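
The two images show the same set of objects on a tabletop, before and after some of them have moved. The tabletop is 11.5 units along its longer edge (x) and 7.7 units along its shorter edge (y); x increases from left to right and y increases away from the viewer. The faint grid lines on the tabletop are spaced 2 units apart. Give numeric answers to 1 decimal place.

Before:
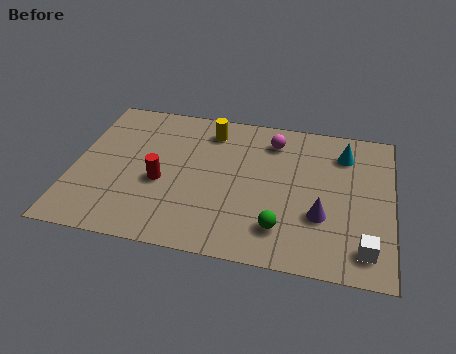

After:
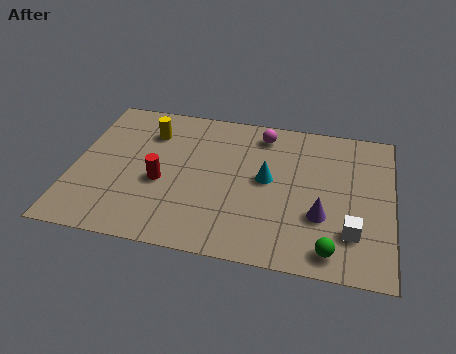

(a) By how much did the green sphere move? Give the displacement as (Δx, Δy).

(1.8, -0.7)

The green sphere started near (7.6, 1.7) and ended near (9.4, 1.0).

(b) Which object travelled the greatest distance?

the cyan cone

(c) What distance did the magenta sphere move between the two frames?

0.5

From (7.1, 6.2) to (6.7, 6.5), the magenta sphere covered √(0.4² + 0.3²) ≈ 0.5 units.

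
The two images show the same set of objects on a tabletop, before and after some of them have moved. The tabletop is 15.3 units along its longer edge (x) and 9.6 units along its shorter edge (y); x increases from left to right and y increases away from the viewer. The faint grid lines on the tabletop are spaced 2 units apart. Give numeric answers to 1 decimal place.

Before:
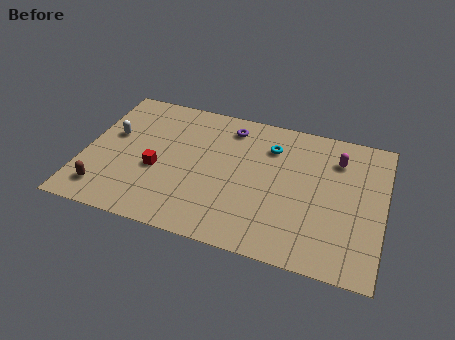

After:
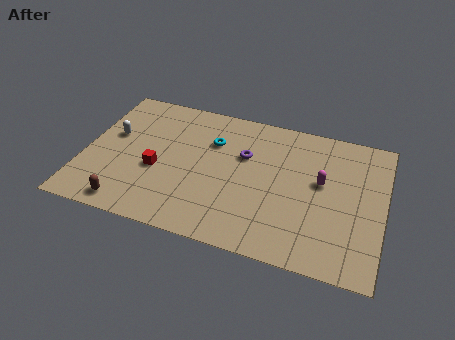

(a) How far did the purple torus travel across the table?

2.0

The purple torus was near (7.2, 8.0) before and (8.1, 6.2) after, so it travelled √(0.9² + 1.8²) ≈ 2.0 units.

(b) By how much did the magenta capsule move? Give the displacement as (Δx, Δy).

(-0.7, -1.8)

The magenta capsule started near (12.8, 7.3) and ended near (12.1, 5.5).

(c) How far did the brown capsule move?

1.4

The brown capsule was near (1.3, 1.7) before and (2.6, 1.1) after, so it travelled √(1.3² + 0.6²) ≈ 1.4 units.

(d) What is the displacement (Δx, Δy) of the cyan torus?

(-3.0, -0.5)

The cyan torus was at about (9.4, 7.2) and moved to about (6.4, 6.7).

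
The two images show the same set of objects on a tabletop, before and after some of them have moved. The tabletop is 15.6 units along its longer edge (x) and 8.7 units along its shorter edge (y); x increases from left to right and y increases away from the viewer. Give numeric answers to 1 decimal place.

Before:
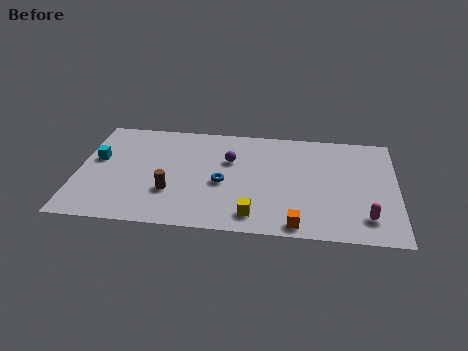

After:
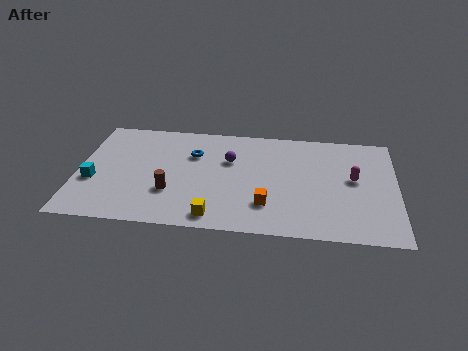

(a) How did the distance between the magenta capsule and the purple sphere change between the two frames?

-1.6

The distance was about 7.8 in the first image and 6.2 in the second, so they moved 1.6 units closer together.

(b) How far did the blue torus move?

2.7

From (7.1, 3.8) to (5.6, 6.0), the blue torus covered √(1.5² + 2.2²) ≈ 2.7 units.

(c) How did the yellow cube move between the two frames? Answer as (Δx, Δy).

(-1.9, -0.3)

From the two frames, the yellow cube sits at roughly (8.7, 1.4) before and (6.8, 1.1) after.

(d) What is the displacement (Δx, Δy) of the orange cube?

(-1.5, 1.4)

The orange cube started near (10.8, 0.9) and ended near (9.3, 2.3).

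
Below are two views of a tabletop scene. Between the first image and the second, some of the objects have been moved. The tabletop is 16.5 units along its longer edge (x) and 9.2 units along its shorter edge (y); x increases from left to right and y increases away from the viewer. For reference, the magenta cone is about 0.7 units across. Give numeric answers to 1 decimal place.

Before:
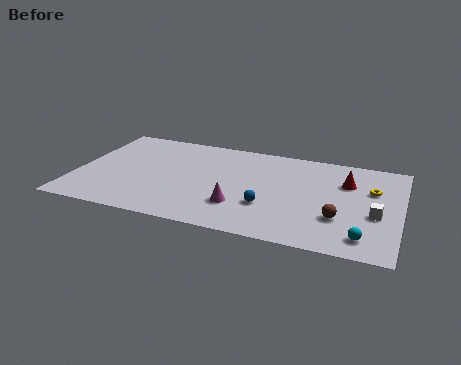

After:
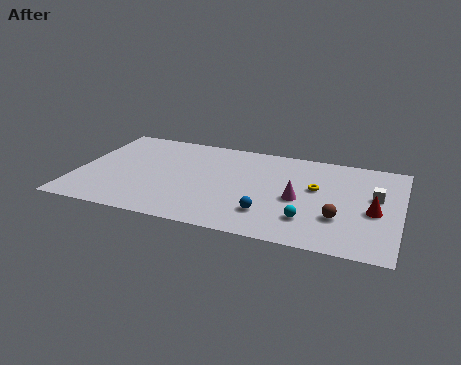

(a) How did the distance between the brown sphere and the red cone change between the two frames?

-1.5

They were about 3.5 units apart before and 2.0 after — 1.5 units closer together.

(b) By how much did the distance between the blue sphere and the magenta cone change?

+0.8

The distance was about 1.5 in the first image and 2.3 in the second, so they moved 0.8 units further apart.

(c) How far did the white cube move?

1.7

The white cube was near (15.3, 3.7) before and (15.2, 5.4) after, so it travelled √(0.1² + 1.7²) ≈ 1.7 units.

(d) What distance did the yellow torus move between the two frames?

2.9

The yellow torus was near (15.0, 6.0) before and (12.2, 5.4) after, so it travelled √(2.8² + 0.6²) ≈ 2.9 units.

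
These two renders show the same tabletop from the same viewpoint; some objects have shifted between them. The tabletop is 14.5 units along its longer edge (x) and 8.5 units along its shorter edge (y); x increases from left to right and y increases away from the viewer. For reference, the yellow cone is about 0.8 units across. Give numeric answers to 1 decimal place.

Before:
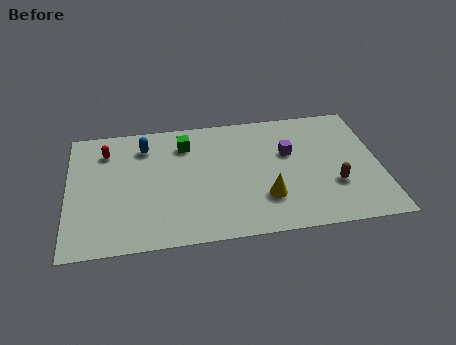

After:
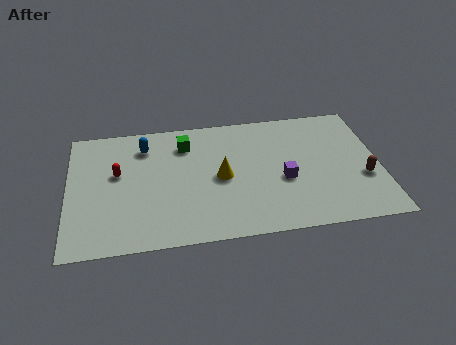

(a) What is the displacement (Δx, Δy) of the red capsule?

(0.5, -1.6)

From the two frames, the red capsule sits at roughly (1.8, 6.6) before and (2.3, 5.0) after.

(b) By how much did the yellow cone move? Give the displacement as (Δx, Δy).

(-2.0, 1.7)

The yellow cone started near (9.1, 2.4) and ended near (7.1, 4.1).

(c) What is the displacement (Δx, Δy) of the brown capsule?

(1.4, 0.3)

The brown capsule started near (12.3, 2.8) and ended near (13.7, 3.1).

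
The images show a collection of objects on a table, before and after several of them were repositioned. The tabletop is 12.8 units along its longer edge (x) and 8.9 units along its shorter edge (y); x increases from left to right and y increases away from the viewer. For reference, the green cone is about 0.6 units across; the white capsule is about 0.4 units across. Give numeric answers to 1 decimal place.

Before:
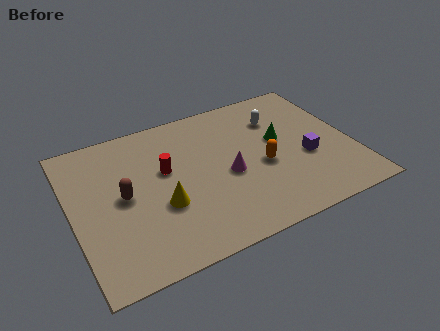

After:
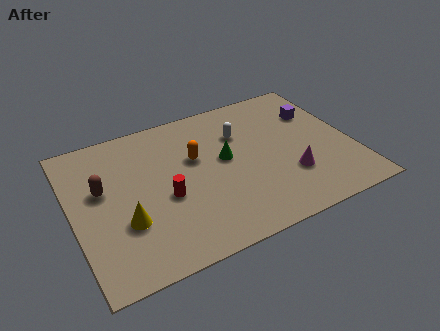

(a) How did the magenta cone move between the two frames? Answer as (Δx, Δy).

(2.7, -1.2)

From the two frames, the magenta cone sits at roughly (7.0, 3.9) before and (9.7, 2.7) after.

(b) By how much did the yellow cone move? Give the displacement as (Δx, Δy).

(-1.7, -0.3)

From the two frames, the yellow cone sits at roughly (3.9, 3.3) before and (2.2, 3.0) after.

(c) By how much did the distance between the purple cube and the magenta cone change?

+0.3

They were about 3.6 units apart before and 3.9 after — 0.3 units further apart.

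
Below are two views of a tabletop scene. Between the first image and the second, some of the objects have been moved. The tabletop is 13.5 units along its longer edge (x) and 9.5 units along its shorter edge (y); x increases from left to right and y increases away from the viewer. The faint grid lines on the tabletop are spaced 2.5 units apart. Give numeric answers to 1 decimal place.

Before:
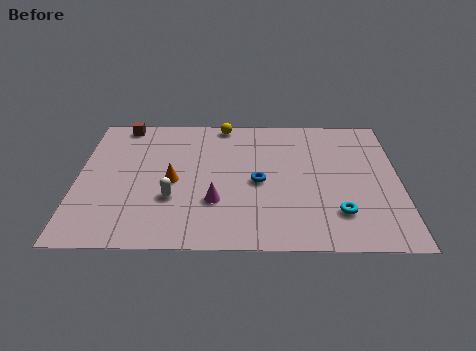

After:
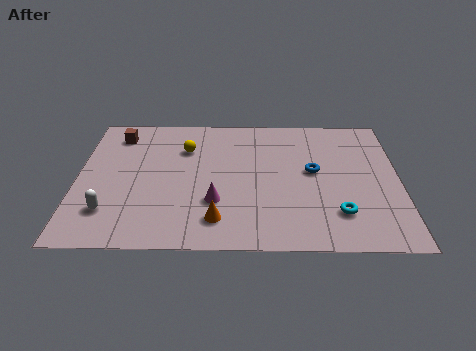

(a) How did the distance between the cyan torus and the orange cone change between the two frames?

-2.2

The distance was about 7.2 in the first image and 5.0 in the second, so they moved 2.2 units closer together.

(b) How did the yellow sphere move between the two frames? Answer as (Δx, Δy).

(-1.6, -1.9)

From the two frames, the yellow sphere sits at roughly (6.1, 8.7) before and (4.5, 6.8) after.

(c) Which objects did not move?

the cyan torus and the magenta cone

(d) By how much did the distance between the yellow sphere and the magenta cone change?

-1.7

The distance was about 5.7 in the first image and 4.0 in the second, so they moved 1.7 units closer together.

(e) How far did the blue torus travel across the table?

2.4

The blue torus moved from about (7.6, 4.4) to (9.9, 5.2), a distance of √(2.3² + 0.8²) ≈ 2.4.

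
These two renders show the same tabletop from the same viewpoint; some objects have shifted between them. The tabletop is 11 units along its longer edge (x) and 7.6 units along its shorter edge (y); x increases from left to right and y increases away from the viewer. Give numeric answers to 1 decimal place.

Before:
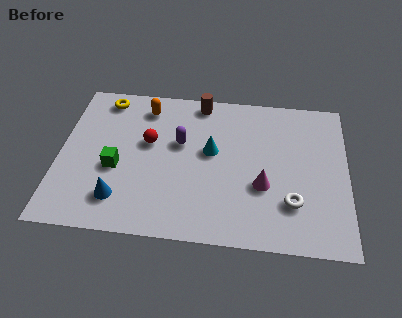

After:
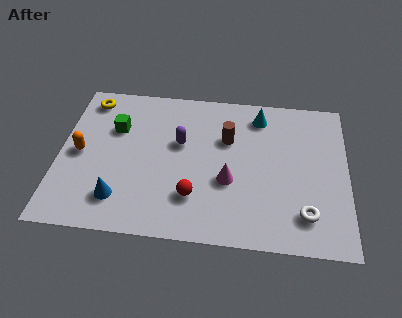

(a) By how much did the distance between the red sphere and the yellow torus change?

+3.4

Before: roughly 2.8 units apart; after: 6.2. That's 3.4 units further apart.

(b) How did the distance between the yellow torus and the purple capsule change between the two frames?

+0.5

Before: roughly 3.6 units apart; after: 4.1. That's 0.5 units further apart.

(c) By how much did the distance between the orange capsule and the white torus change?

+1.8

Before: roughly 7.1 units apart; after: 8.9. That's 1.8 units further apart.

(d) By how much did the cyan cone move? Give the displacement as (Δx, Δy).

(1.8, 2.0)

From the two frames, the cyan cone sits at roughly (5.8, 4.3) before and (7.6, 6.3) after.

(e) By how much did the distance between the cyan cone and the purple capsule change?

+2.2

Before: roughly 1.2 units apart; after: 3.4. That's 2.2 units further apart.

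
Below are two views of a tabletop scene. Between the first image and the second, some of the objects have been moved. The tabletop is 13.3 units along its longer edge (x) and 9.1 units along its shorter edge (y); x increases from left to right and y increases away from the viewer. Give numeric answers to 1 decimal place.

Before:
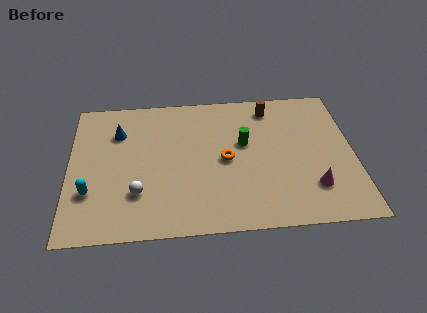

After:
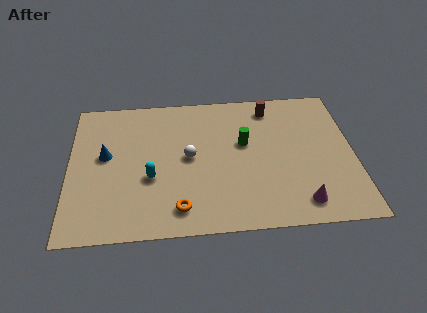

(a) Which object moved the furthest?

the orange torus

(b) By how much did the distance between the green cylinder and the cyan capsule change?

-2.9

The distance was about 7.7 in the first image and 4.8 in the second, so they moved 2.9 units closer together.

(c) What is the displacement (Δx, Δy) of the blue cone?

(-0.6, -1.5)

The blue cone was at about (2.3, 6.6) and moved to about (1.7, 5.1).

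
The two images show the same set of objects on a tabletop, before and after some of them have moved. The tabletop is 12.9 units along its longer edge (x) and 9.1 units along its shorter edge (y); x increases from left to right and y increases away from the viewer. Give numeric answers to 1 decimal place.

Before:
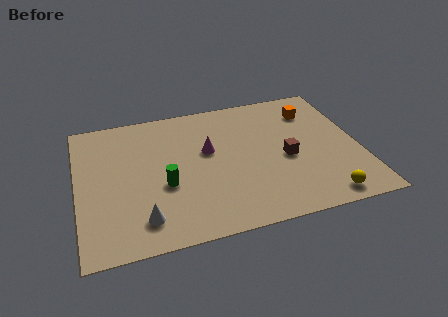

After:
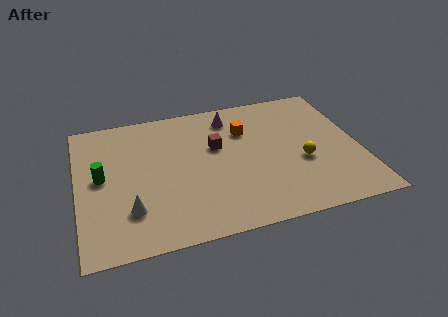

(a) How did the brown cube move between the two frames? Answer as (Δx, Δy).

(-3.1, 1.6)

From the two frames, the brown cube sits at roughly (9.5, 4.0) before and (6.4, 5.6) after.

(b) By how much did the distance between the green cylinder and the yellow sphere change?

+1.7

The distance was about 7.5 in the first image and 9.2 in the second, so they moved 1.7 units further apart.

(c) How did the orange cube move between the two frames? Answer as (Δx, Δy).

(-3.2, -0.6)

The orange cube was at about (11.0, 7.0) and moved to about (7.8, 6.4).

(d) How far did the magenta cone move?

2.4

The magenta cone was near (6.0, 5.4) before and (7.2, 7.5) after, so it travelled √(1.2² + 2.1²) ≈ 2.4 units.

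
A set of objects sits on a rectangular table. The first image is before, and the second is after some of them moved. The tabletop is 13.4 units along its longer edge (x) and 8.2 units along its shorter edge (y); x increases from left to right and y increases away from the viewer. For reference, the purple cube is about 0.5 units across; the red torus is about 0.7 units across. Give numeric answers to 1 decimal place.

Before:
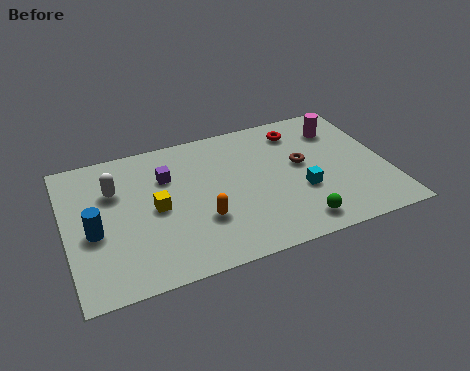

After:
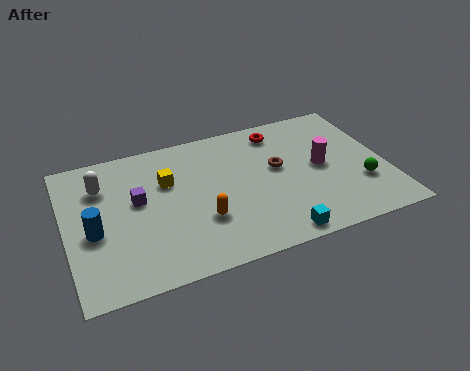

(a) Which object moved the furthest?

the green sphere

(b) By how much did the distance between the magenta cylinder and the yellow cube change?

-1.8

Before: roughly 8.3 units apart; after: 6.5. That's 1.8 units closer together.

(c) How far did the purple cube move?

1.6

The purple cube moved from about (4.3, 5.7) to (3.0, 4.7), a distance of √(1.3² + 1.0²) ≈ 1.6.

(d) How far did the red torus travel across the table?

0.8

From (10.0, 6.7) to (9.2, 6.9), the red torus covered √(0.8² + 0.2²) ≈ 0.8 units.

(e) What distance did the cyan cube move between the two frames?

2.6

The cyan cube was near (9.7, 3.0) before and (8.4, 0.8) after, so it travelled √(1.3² + 2.2²) ≈ 2.6 units.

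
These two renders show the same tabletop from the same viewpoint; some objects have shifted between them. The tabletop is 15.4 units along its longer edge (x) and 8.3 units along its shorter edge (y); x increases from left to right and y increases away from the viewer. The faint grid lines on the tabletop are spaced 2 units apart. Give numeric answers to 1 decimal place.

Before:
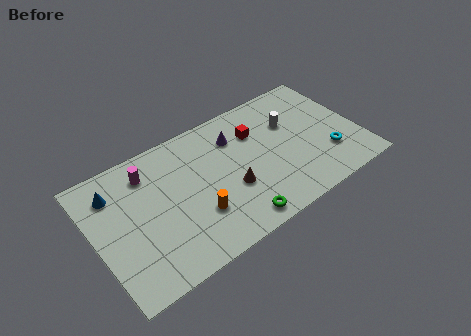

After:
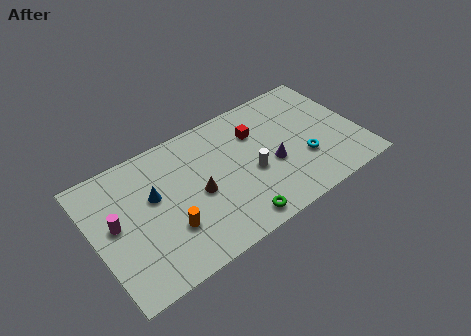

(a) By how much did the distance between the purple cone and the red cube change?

+1.3

Before: roughly 1.2 units apart; after: 2.5. That's 1.3 units further apart.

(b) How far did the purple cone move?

3.3

The purple cone moved from about (8.5, 6.2) to (10.2, 3.4), a distance of √(1.7² + 2.8²) ≈ 3.3.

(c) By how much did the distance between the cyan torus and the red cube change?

-1.2

Before: roughly 5.1 units apart; after: 3.9. That's 1.2 units closer together.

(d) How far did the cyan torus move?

1.5

The cyan torus was near (13.4, 2.4) before and (12.0, 2.8) after, so it travelled √(1.4² + 0.4²) ≈ 1.5 units.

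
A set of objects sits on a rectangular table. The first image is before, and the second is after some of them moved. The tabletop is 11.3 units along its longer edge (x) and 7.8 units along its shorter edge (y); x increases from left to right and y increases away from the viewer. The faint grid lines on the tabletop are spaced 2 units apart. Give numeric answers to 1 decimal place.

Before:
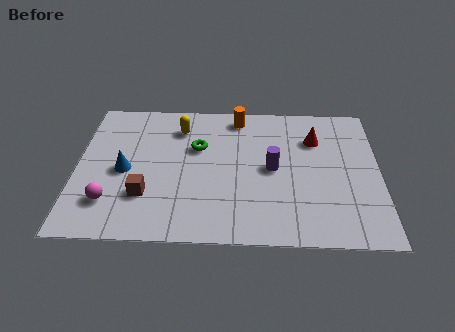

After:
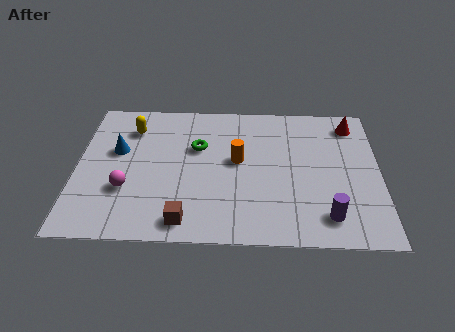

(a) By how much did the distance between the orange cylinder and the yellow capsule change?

+2.0

The distance was about 2.3 in the first image and 4.3 in the second, so they moved 2.0 units further apart.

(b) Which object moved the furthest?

the purple cylinder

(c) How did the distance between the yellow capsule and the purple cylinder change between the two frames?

+4.5

They were about 4.1 units apart before and 8.6 after — 4.5 units further apart.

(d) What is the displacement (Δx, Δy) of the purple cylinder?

(2.0, -2.5)

The purple cylinder was at about (7.3, 3.9) and moved to about (9.3, 1.4).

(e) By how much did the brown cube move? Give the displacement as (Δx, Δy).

(1.5, -1.3)

From the two frames, the brown cube sits at roughly (2.6, 2.3) before and (4.1, 1.0) after.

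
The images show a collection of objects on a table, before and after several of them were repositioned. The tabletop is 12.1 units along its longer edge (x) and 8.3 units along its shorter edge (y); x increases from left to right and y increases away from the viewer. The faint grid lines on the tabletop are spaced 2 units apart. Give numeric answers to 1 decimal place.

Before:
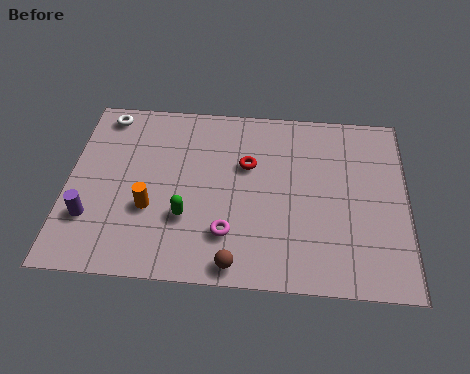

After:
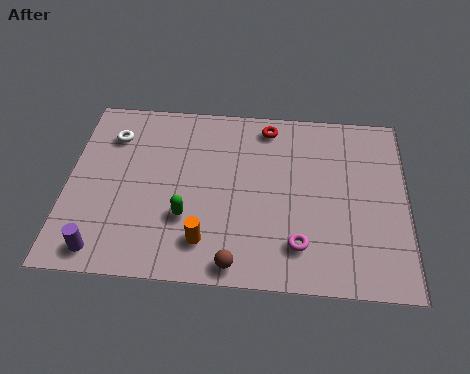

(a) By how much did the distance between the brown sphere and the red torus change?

+2.0

They were about 4.5 units apart before and 6.5 after — 2.0 units further apart.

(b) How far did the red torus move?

2.0

The red torus was near (6.4, 5.3) before and (7.1, 7.2) after, so it travelled √(0.7² + 1.9²) ≈ 2.0 units.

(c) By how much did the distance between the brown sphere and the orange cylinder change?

-2.4

They were about 3.8 units apart before and 1.4 after — 2.4 units closer together.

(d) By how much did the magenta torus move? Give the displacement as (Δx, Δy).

(2.5, -0.3)

The magenta torus started near (5.8, 2.1) and ended near (8.3, 1.8).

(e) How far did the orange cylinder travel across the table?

2.4

From (3.0, 3.0) to (5.0, 1.7), the orange cylinder covered √(2.0² + 1.3²) ≈ 2.4 units.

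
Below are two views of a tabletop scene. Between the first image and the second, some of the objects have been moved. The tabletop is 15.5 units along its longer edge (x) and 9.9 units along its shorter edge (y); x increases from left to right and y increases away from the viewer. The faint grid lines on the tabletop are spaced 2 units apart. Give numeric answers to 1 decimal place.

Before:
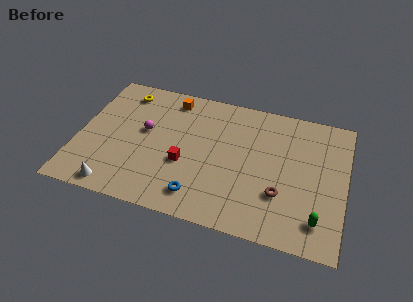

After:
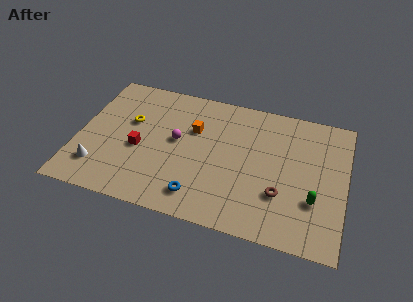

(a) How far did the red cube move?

2.7

The red cube moved from about (6.3, 3.8) to (3.6, 4.2), a distance of √(2.7² + 0.4²) ≈ 2.7.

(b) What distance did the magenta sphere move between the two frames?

1.9

The magenta sphere moved from about (3.8, 5.6) to (5.7, 5.4), a distance of √(1.9² + 0.2²) ≈ 1.9.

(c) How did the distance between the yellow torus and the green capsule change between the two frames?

-2.1

They were about 13.4 units apart before and 11.3 after — 2.1 units closer together.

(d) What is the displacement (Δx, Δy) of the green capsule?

(-0.3, 1.3)

The green capsule started near (14.1, 1.9) and ended near (13.8, 3.2).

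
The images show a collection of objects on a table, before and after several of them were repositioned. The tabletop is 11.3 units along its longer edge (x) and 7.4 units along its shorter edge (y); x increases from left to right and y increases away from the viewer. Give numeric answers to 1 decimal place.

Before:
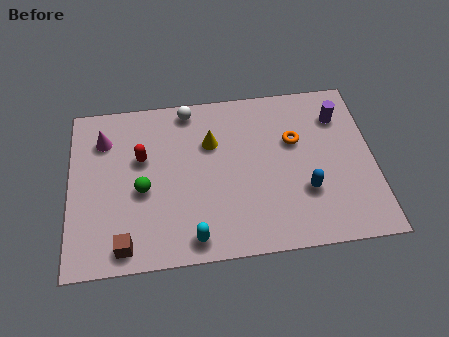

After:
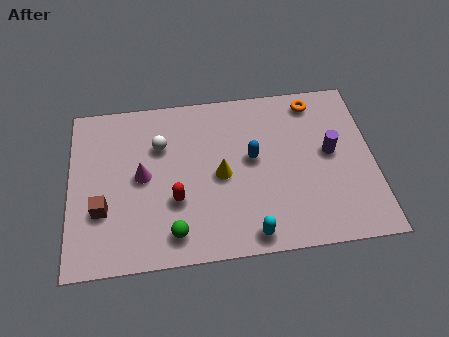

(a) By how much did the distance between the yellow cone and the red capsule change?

-0.7

Before: roughly 2.6 units apart; after: 1.9. That's 0.7 units closer together.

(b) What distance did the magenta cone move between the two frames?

2.3

The magenta cone moved from about (1.3, 5.6) to (2.7, 3.8), a distance of √(1.4² + 1.8²) ≈ 2.3.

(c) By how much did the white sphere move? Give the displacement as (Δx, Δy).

(-1.1, -1.5)

From the two frames, the white sphere sits at roughly (4.5, 6.6) before and (3.4, 5.1) after.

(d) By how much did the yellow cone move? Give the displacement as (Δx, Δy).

(0.3, -1.5)

The yellow cone started near (5.3, 5.0) and ended near (5.6, 3.5).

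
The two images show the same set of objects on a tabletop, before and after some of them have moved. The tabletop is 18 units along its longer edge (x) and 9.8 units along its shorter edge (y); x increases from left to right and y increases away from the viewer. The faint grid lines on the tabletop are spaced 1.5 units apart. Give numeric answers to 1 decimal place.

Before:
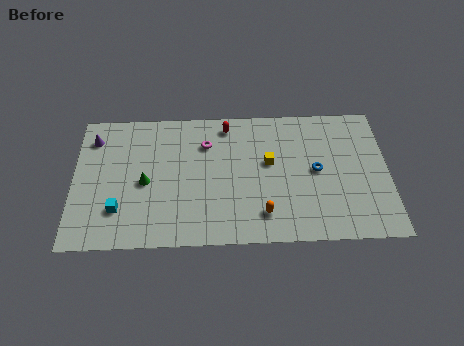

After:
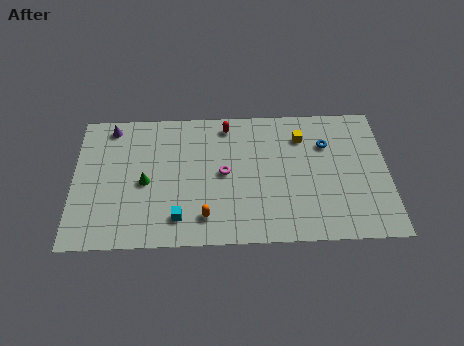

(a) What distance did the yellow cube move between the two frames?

2.6

From (11.2, 5.7) to (13.1, 7.5), the yellow cube covered √(1.9² + 1.8²) ≈ 2.6 units.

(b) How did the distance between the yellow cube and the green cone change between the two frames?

+2.3

Before: roughly 7.2 units apart; after: 9.5. That's 2.3 units further apart.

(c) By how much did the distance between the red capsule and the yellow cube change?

+0.7

Before: roughly 3.7 units apart; after: 4.4. That's 0.7 units further apart.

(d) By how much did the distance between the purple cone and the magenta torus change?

+0.9

They were about 6.5 units apart before and 7.4 after — 0.9 units further apart.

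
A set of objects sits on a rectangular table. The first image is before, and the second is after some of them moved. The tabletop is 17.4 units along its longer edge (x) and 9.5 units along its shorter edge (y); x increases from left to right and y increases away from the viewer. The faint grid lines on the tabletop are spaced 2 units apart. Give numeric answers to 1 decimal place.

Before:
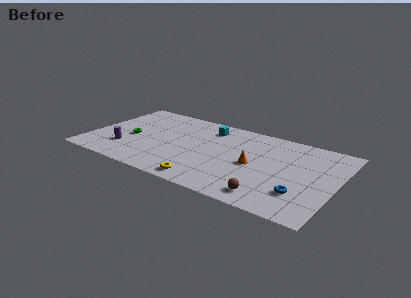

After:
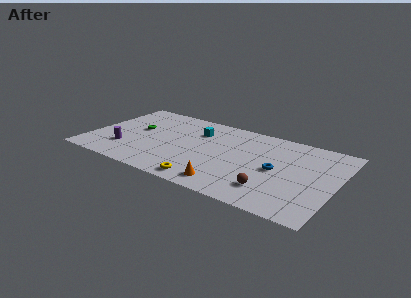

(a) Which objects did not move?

the purple cylinder and the yellow torus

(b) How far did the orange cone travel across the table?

3.4

The orange cone moved from about (11.7, 4.5) to (10.3, 1.4), a distance of √(1.4² + 3.1²) ≈ 3.4.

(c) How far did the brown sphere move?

0.8

The brown sphere moved from about (13.2, 1.4) to (13.2, 2.2), a distance of √(0.0² + 0.8²) ≈ 0.8.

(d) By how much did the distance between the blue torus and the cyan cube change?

-2.4

They were about 8.8 units apart before and 6.4 after — 2.4 units closer together.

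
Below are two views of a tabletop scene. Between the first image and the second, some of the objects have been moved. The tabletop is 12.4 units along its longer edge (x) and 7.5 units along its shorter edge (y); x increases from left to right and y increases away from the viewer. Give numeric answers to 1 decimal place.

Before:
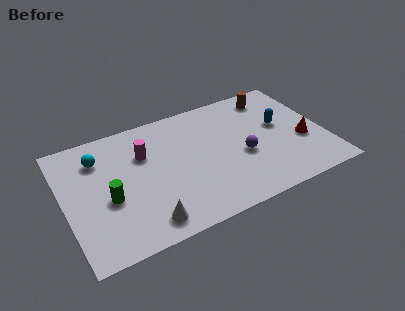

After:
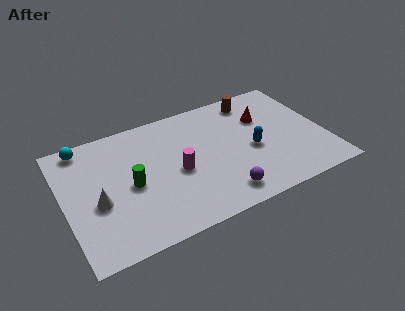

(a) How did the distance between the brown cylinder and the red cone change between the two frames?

-2.2

The distance was about 3.5 in the first image and 1.3 in the second, so they moved 2.2 units closer together.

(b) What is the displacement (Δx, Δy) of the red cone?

(-1.6, 2.2)

From the two frames, the red cone sits at roughly (11.3, 2.9) before and (9.7, 5.1) after.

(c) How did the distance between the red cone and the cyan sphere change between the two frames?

-1.3

Before: roughly 9.9 units apart; after: 8.6. That's 1.3 units closer together.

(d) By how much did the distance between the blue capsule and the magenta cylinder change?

-2.9

Before: roughly 6.5 units apart; after: 3.6. That's 2.9 units closer together.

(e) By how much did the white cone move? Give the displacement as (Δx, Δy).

(-2.0, 2.0)

The white cone was at about (3.5, 1.1) and moved to about (1.5, 3.1).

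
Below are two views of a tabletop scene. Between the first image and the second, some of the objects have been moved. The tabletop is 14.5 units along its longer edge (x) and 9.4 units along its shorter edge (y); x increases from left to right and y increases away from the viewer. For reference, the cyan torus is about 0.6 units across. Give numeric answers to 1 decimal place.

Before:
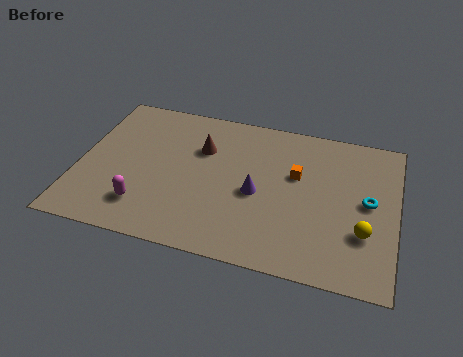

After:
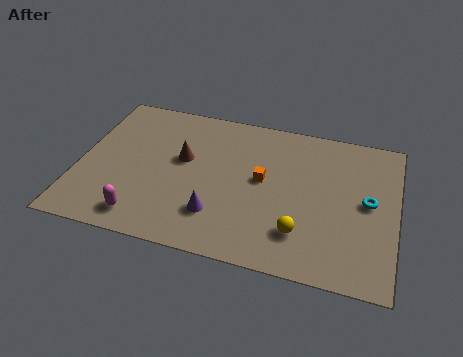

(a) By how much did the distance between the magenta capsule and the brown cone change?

-0.5

The distance was about 4.9 in the first image and 4.4 in the second, so they moved 0.5 units closer together.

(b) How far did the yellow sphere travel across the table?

2.9

The yellow sphere moved from about (13.1, 3.0) to (10.3, 2.3), a distance of √(2.8² + 0.7²) ≈ 2.9.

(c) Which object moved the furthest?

the yellow sphere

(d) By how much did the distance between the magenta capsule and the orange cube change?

-1.3

They were about 7.7 units apart before and 6.4 after — 1.3 units closer together.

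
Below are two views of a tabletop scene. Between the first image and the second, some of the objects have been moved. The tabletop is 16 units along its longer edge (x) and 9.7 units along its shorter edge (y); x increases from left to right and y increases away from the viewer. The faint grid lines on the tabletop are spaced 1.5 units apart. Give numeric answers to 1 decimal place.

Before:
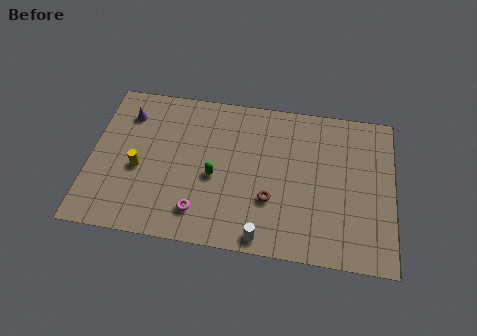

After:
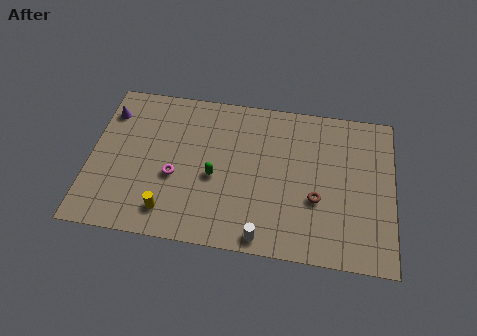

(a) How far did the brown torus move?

2.4

From (9.6, 3.2) to (12.0, 3.6), the brown torus covered √(2.4² + 0.4²) ≈ 2.4 units.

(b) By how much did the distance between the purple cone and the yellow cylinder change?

+3.3

Before: roughly 3.5 units apart; after: 6.8. That's 3.3 units further apart.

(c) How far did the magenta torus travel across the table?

2.4

From (5.9, 1.9) to (4.5, 3.9), the magenta torus covered √(1.4² + 2.0²) ≈ 2.4 units.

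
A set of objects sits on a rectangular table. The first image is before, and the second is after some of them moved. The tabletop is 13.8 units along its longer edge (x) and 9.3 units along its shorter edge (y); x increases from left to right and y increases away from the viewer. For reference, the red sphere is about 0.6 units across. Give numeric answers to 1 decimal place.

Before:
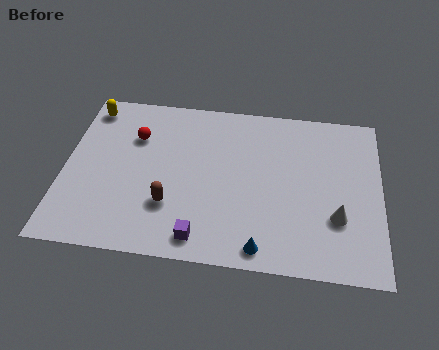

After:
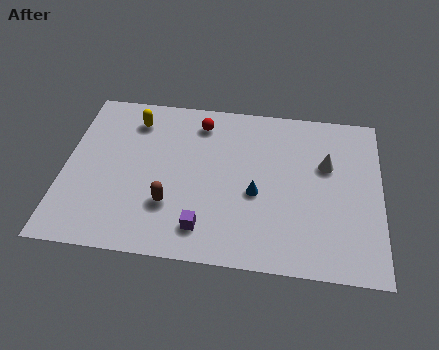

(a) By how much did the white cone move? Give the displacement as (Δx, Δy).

(-0.5, 2.9)

The white cone was at about (11.9, 3.0) and moved to about (11.4, 5.9).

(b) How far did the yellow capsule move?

2.1

The yellow capsule was near (0.9, 8.0) before and (2.9, 7.5) after, so it travelled √(2.0² + 0.5²) ≈ 2.1 units.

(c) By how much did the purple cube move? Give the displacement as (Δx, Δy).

(0.1, 0.5)

The purple cube was at about (6.1, 1.2) and moved to about (6.2, 1.7).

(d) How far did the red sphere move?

3.0

The red sphere was near (3.0, 6.5) before and (5.8, 7.7) after, so it travelled √(2.8² + 1.2²) ≈ 3.0 units.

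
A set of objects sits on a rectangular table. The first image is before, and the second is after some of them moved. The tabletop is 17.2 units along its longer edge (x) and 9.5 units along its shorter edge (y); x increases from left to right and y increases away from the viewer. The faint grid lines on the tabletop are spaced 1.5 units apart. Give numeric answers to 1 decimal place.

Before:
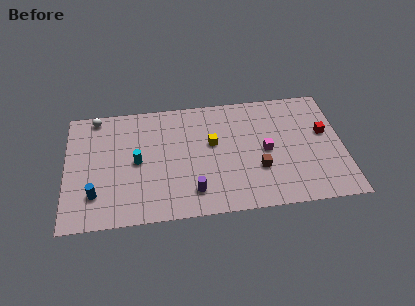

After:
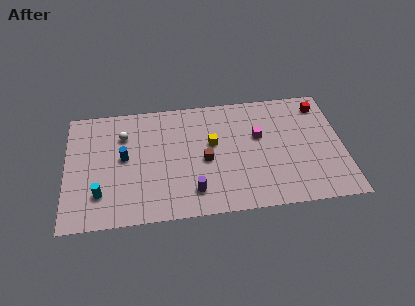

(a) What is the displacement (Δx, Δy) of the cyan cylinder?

(-2.3, -2.3)

From the two frames, the cyan cylinder sits at roughly (4.4, 4.7) before and (2.1, 2.4) after.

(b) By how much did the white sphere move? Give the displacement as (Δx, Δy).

(1.7, -1.7)

The white sphere was at about (1.9, 8.6) and moved to about (3.6, 6.9).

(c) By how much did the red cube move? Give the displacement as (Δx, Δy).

(-0.1, 2.3)

From the two frames, the red cube sits at roughly (16.1, 5.6) before and (16.0, 7.9) after.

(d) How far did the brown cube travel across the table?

3.5

The brown cube was near (11.9, 3.2) before and (8.6, 4.3) after, so it travelled √(3.3² + 1.1²) ≈ 3.5 units.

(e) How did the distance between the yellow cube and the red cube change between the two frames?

+0.3

They were about 7.0 units apart before and 7.3 after — 0.3 units further apart.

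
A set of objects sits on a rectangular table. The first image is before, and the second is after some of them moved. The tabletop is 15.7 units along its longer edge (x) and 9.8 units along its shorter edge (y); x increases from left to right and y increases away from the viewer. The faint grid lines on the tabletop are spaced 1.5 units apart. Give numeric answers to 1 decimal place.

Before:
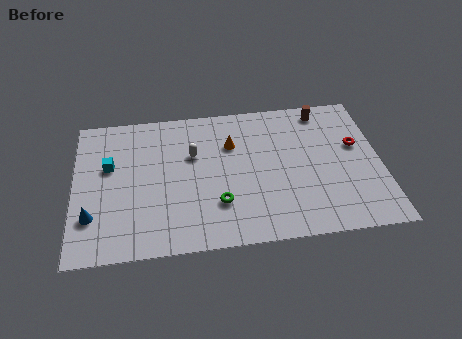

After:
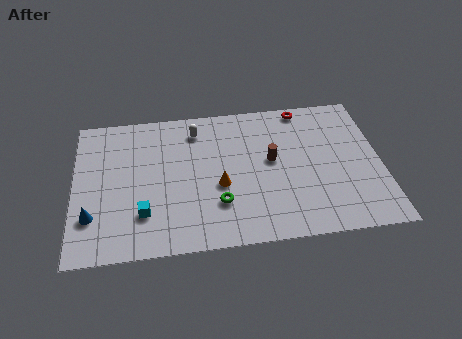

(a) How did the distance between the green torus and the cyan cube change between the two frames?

-2.6

Before: roughly 6.4 units apart; after: 3.8. That's 2.6 units closer together.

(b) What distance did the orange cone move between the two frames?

2.9

From (8.1, 6.8) to (7.4, 4.0), the orange cone covered √(0.7² + 2.8²) ≈ 2.9 units.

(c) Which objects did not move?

the blue cone and the green torus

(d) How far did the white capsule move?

1.7

From (6.1, 6.3) to (6.3, 8.0), the white capsule covered √(0.2² + 1.7²) ≈ 1.7 units.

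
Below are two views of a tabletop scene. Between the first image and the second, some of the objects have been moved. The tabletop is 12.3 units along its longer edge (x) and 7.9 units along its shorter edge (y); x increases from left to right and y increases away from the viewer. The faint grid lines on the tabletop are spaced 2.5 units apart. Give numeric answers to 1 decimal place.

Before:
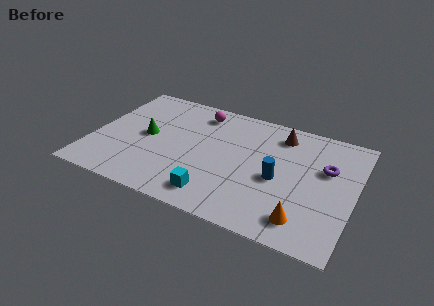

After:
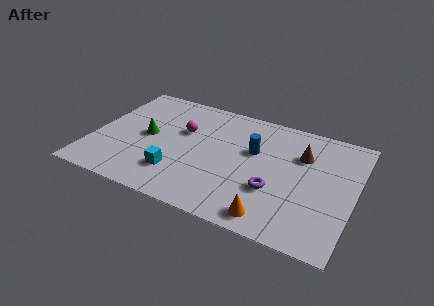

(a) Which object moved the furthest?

the purple torus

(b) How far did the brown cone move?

1.5

From (8.6, 6.5) to (9.7, 5.5), the brown cone covered √(1.1² + 1.0²) ≈ 1.5 units.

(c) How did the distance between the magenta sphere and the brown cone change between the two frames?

+1.7

The distance was about 3.9 in the first image and 5.6 in the second, so they moved 1.7 units further apart.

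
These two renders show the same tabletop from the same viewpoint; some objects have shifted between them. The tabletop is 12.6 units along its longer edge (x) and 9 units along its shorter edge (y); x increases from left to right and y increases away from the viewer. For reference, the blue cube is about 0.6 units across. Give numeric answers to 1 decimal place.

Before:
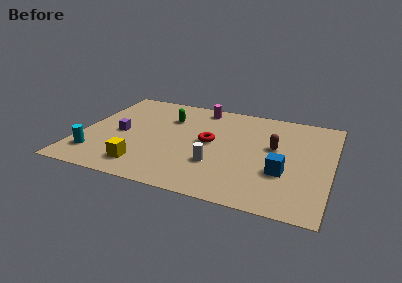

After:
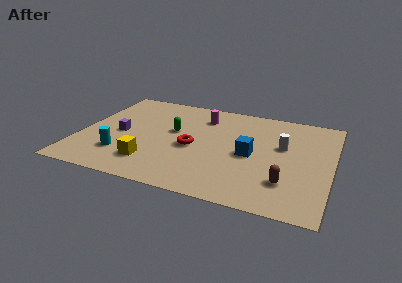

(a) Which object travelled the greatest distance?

the white cylinder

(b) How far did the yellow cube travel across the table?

0.5

The yellow cube moved from about (3.5, 1.6) to (3.8, 2.0), a distance of √(0.3² + 0.4²) ≈ 0.5.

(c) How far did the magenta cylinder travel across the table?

0.9

The magenta cylinder moved from about (5.7, 7.9) to (5.9, 7.0), a distance of √(0.2² + 0.9²) ≈ 0.9.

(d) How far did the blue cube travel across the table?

2.0

The blue cube moved from about (10.3, 3.1) to (8.6, 4.2), a distance of √(1.7² + 1.1²) ≈ 2.0.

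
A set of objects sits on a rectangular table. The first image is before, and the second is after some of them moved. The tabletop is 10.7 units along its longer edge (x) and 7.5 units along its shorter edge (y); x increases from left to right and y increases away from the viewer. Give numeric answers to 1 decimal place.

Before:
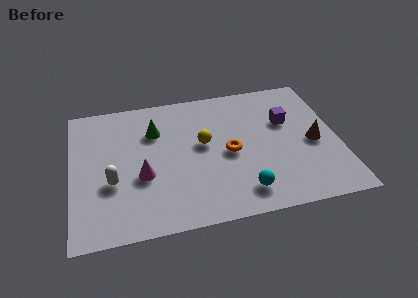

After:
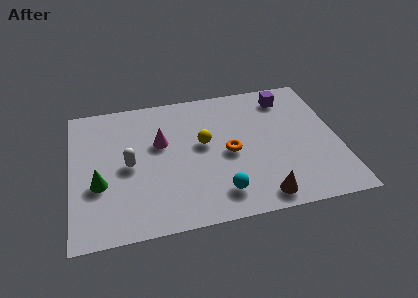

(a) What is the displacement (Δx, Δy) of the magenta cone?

(0.8, 1.7)

From the two frames, the magenta cone sits at roughly (2.8, 2.9) before and (3.6, 4.6) after.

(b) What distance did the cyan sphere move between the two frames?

0.9

The cyan sphere was near (6.7, 1.3) before and (5.8, 1.4) after, so it travelled √(0.9² + 0.1²) ≈ 0.9 units.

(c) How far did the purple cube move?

1.4

The purple cube was near (8.7, 4.8) before and (8.8, 6.2) after, so it travelled √(0.1² + 1.4²) ≈ 1.4 units.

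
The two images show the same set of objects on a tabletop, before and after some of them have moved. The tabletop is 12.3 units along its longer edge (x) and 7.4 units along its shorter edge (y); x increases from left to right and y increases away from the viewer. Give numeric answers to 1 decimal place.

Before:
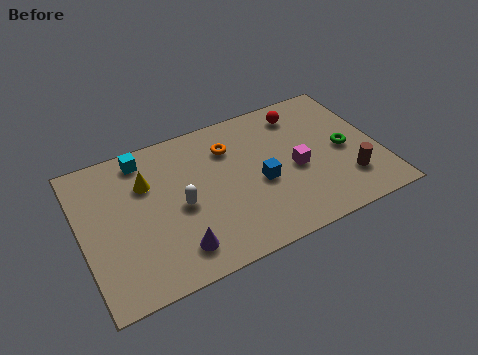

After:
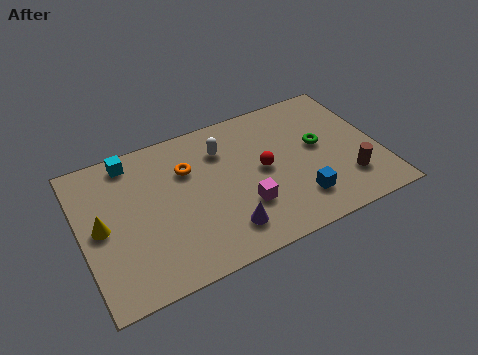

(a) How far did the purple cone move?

2.0

From (3.6, 1.4) to (5.6, 1.5), the purple cone covered √(2.0² + 0.1²) ≈ 2.0 units.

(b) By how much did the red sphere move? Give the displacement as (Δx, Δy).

(-1.9, -2.3)

From the two frames, the red sphere sits at roughly (9.4, 6.1) before and (7.5, 3.8) after.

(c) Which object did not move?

the brown cylinder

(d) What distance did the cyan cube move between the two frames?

0.5

The cyan cube was near (2.8, 6.4) before and (2.3, 6.5) after, so it travelled √(0.5² + 0.1²) ≈ 0.5 units.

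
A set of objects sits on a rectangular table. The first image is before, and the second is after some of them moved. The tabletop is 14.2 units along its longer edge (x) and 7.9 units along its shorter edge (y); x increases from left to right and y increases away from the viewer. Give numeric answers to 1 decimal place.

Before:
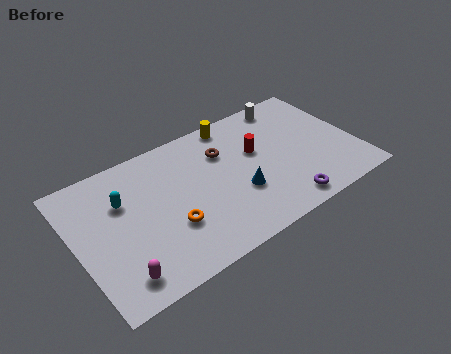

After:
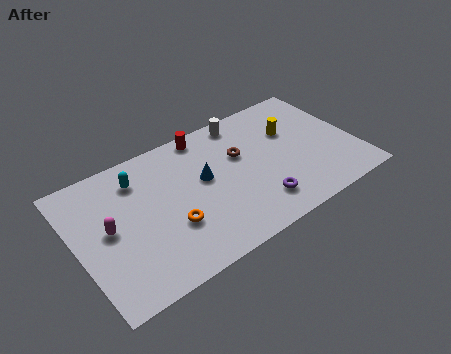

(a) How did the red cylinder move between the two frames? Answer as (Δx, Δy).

(-2.3, 2.3)

The red cylinder was at about (9.3, 4.8) and moved to about (7.0, 7.1).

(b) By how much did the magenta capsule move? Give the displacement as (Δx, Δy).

(-0.1, 2.8)

The magenta capsule was at about (1.7, 1.3) and moved to about (1.6, 4.1).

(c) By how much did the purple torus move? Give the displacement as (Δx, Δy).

(-1.2, 0.7)

The purple torus started near (10.0, 1.0) and ended near (8.8, 1.7).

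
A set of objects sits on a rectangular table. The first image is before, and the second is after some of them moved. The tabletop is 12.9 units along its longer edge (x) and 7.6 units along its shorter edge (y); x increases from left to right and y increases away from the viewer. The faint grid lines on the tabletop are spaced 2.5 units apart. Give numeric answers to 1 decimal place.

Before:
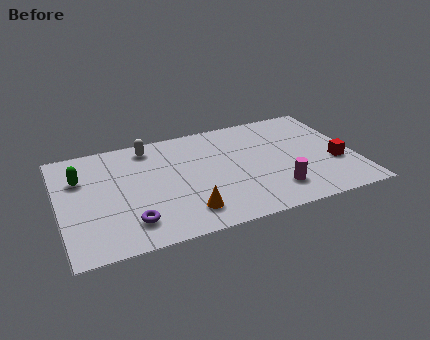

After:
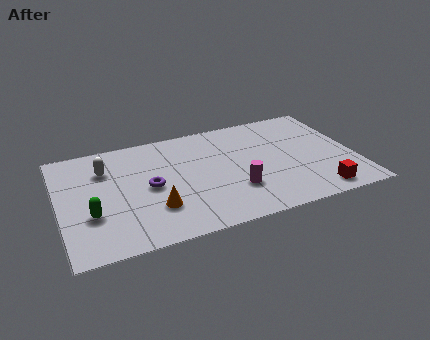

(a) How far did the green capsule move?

2.6

The green capsule was near (1.0, 5.2) before and (1.3, 2.6) after, so it travelled √(0.3² + 2.6²) ≈ 2.6 units.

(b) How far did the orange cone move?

1.5

The orange cone moved from about (5.3, 1.5) to (4.0, 2.2), a distance of √(1.3² + 0.7²) ≈ 1.5.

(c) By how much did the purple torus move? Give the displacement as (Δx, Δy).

(1.0, 2.1)

The purple torus was at about (2.9, 1.6) and moved to about (3.9, 3.7).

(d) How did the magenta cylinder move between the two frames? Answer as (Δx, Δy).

(-1.7, 0.6)

From the two frames, the magenta cylinder sits at roughly (9.2, 1.7) before and (7.5, 2.3) after.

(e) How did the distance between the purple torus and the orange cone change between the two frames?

-0.9

Before: roughly 2.4 units apart; after: 1.5. That's 0.9 units closer together.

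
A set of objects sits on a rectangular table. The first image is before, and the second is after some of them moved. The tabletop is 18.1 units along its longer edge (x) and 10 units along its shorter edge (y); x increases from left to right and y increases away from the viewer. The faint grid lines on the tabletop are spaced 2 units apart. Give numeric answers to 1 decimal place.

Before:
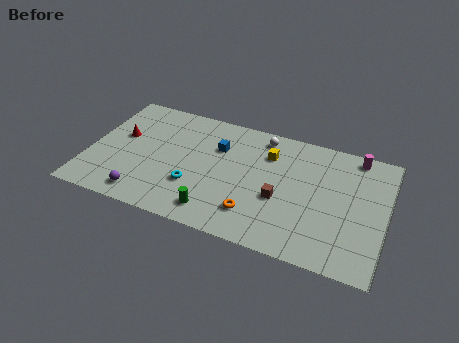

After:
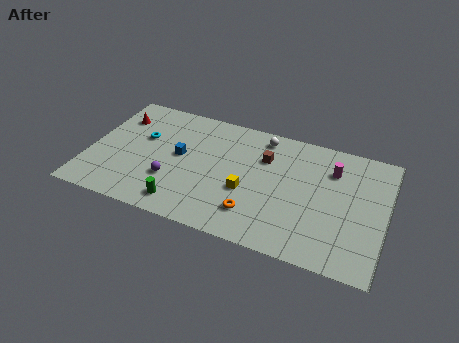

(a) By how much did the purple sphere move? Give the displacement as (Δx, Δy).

(1.5, 1.8)

The purple sphere started near (3.7, 1.4) and ended near (5.2, 3.2).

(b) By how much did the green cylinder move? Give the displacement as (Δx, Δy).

(-2.0, -0.1)

From the two frames, the green cylinder sits at roughly (8.1, 1.6) before and (6.1, 1.5) after.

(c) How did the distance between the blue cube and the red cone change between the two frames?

-1.4

They were about 6.0 units apart before and 4.6 after — 1.4 units closer together.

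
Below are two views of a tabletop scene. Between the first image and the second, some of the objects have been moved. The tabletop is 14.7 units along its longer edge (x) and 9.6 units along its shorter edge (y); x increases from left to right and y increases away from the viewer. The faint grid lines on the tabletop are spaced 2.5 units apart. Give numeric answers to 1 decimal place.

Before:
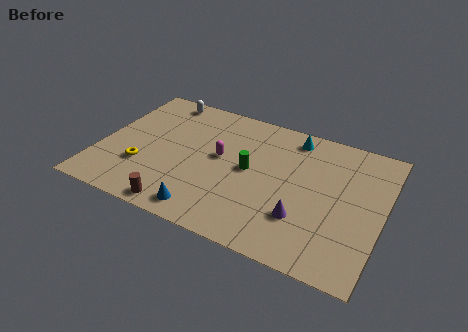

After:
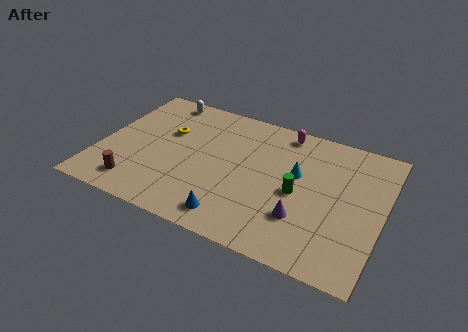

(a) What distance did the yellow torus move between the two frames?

3.2

From (2.4, 3.0) to (3.3, 6.1), the yellow torus covered √(0.9² + 3.1²) ≈ 3.2 units.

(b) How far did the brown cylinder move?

2.5

The brown cylinder moved from about (4.7, 0.9) to (2.3, 1.6), a distance of √(2.4² + 0.7²) ≈ 2.5.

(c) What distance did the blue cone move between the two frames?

1.4

The blue cone moved from about (6.0, 1.2) to (7.4, 1.4), a distance of √(1.4² + 0.2²) ≈ 1.4.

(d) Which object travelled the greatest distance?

the magenta capsule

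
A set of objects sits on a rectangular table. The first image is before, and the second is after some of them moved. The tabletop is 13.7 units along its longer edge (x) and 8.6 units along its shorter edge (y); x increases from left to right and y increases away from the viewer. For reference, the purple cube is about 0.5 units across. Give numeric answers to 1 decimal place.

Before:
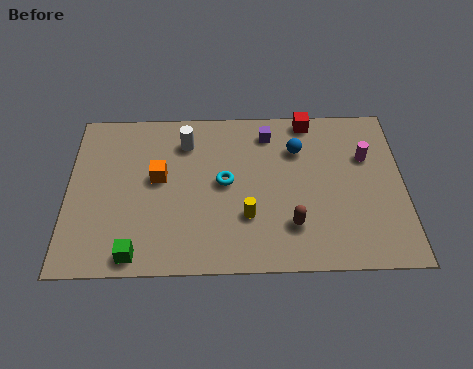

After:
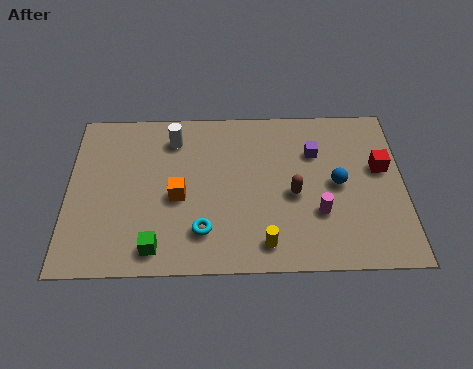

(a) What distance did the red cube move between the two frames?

4.0

The red cube moved from about (9.9, 7.8) to (12.8, 5.1), a distance of √(2.9² + 2.7²) ≈ 4.0.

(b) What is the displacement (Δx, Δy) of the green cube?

(0.8, 0.3)

The green cube was at about (2.8, 0.9) and moved to about (3.6, 1.2).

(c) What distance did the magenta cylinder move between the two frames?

3.5

From (12.2, 5.7) to (10.2, 2.8), the magenta cylinder covered √(2.0² + 2.9²) ≈ 3.5 units.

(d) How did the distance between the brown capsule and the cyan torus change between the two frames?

+0.6

The distance was about 3.5 in the first image and 4.1 in the second, so they moved 0.6 units further apart.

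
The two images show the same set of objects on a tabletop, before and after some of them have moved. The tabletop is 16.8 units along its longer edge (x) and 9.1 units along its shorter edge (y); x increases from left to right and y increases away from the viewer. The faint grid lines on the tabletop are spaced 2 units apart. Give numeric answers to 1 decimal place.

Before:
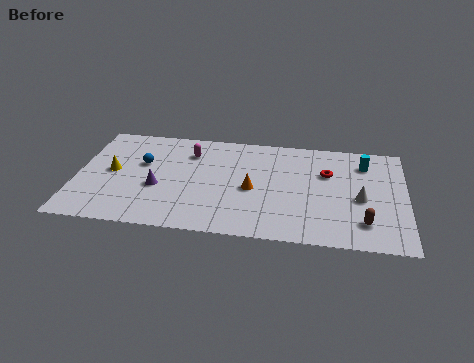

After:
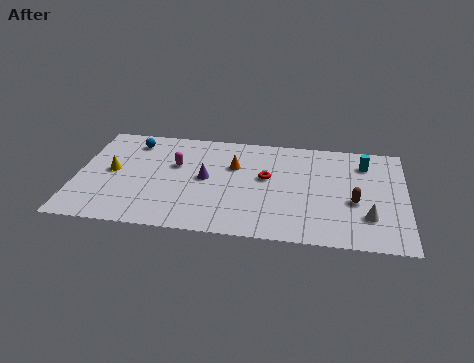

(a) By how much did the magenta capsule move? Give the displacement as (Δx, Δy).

(-0.7, -1.2)

The magenta capsule started near (5.7, 6.9) and ended near (5.0, 5.7).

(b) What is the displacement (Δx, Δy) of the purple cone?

(2.4, 1.1)

From the two frames, the purple cone sits at roughly (4.2, 3.6) before and (6.6, 4.7) after.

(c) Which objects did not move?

the yellow cone and the cyan cylinder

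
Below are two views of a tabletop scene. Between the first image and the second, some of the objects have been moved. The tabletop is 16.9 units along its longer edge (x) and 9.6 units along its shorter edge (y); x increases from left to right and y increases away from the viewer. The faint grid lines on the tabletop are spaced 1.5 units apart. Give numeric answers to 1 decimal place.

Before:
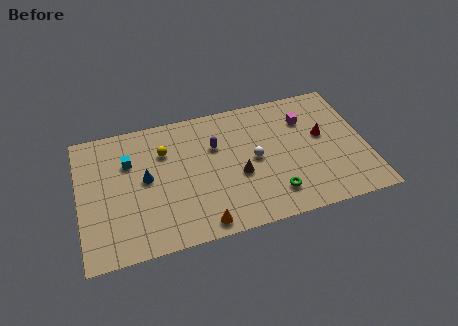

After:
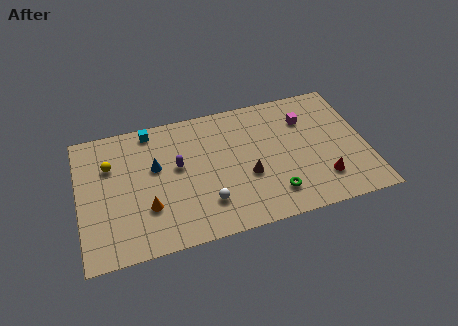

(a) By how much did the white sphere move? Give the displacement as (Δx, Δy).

(-3.0, -2.4)

From the two frames, the white sphere sits at roughly (10.3, 4.8) before and (7.3, 2.4) after.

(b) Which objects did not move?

the magenta cube and the green torus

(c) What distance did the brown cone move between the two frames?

0.5

From (9.3, 3.9) to (9.8, 3.7), the brown cone covered √(0.5² + 0.2²) ≈ 0.5 units.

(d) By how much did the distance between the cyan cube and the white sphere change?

-0.7

The distance was about 7.5 in the first image and 6.8 in the second, so they moved 0.7 units closer together.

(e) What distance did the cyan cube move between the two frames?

2.4

The cyan cube was near (3.0, 6.6) before and (4.4, 8.6) after, so it travelled √(1.4² + 2.0²) ≈ 2.4 units.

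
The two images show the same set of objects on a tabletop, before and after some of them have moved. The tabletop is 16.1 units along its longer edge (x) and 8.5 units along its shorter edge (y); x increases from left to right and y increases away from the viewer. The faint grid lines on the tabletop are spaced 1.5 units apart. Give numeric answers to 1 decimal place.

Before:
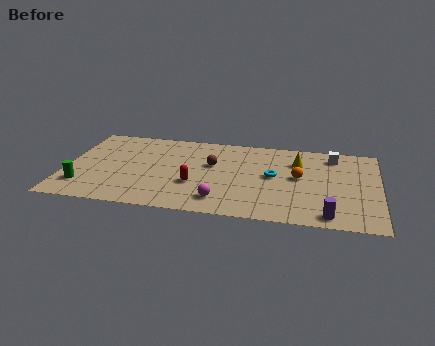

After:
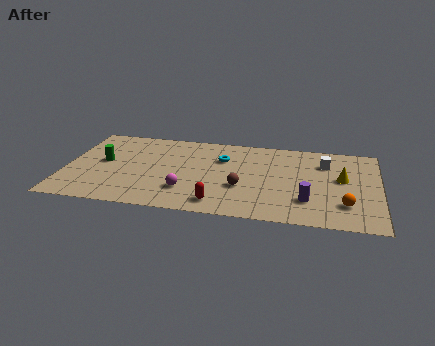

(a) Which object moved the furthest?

the orange sphere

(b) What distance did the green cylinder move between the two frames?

2.8

The green cylinder was near (1.0, 2.0) before and (1.9, 4.6) after, so it travelled √(0.9² + 2.6²) ≈ 2.8 units.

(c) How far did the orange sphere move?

3.4

The orange sphere was near (12.0, 4.6) before and (14.4, 2.2) after, so it travelled √(2.4² + 2.4²) ≈ 3.4 units.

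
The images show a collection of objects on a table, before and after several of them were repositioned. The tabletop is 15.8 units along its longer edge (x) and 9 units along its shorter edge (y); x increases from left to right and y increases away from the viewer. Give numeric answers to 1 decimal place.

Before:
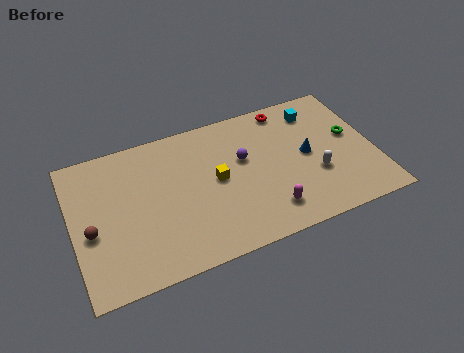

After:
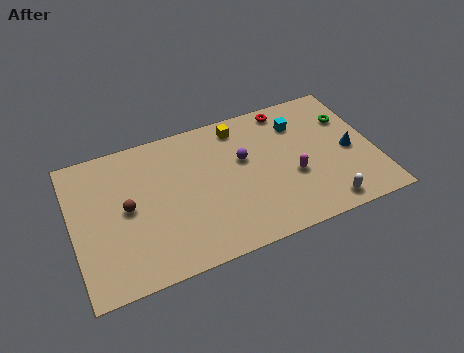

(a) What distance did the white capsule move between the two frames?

2.1

The white capsule was near (12.6, 3.2) before and (12.8, 1.1) after, so it travelled √(0.2² + 2.1²) ≈ 2.1 units.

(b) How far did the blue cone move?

2.3

From (12.3, 4.6) to (14.5, 4.1), the blue cone covered √(2.2² + 0.5²) ≈ 2.3 units.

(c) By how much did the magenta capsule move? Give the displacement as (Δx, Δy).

(1.5, 1.7)

From the two frames, the magenta capsule sits at roughly (9.9, 1.8) before and (11.4, 3.5) after.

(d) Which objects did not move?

the purple sphere and the red torus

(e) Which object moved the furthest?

the yellow cube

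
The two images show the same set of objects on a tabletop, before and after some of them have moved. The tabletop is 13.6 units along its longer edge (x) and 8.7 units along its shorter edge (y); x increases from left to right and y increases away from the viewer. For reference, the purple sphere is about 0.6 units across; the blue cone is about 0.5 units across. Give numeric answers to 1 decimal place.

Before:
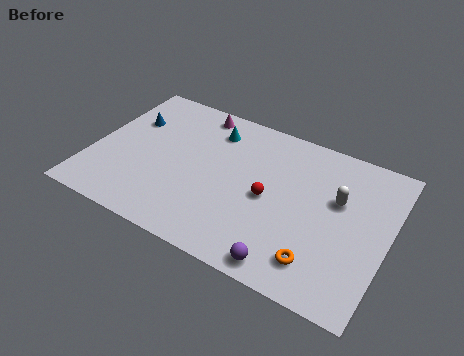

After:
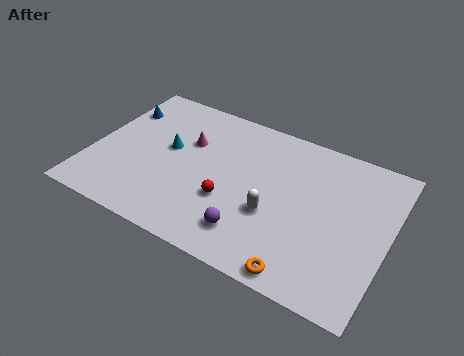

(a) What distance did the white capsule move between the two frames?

3.4

The white capsule was near (11.2, 5.4) before and (8.5, 3.3) after, so it travelled √(2.7² + 2.1²) ≈ 3.4 units.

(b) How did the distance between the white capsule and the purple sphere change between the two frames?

-3.1

Before: roughly 4.8 units apart; after: 1.7. That's 3.1 units closer together.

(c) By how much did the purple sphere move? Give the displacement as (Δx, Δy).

(-1.8, 0.9)

The purple sphere started near (9.5, 0.9) and ended near (7.7, 1.8).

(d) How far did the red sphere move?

2.0

From (8.2, 4.1) to (6.5, 3.1), the red sphere covered √(1.7² + 1.0²) ≈ 2.0 units.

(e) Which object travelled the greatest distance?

the white capsule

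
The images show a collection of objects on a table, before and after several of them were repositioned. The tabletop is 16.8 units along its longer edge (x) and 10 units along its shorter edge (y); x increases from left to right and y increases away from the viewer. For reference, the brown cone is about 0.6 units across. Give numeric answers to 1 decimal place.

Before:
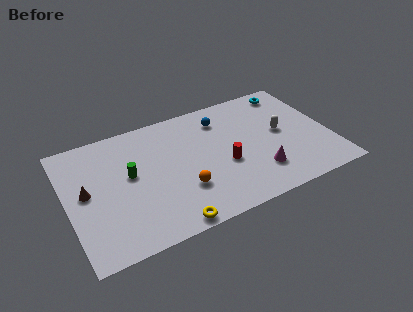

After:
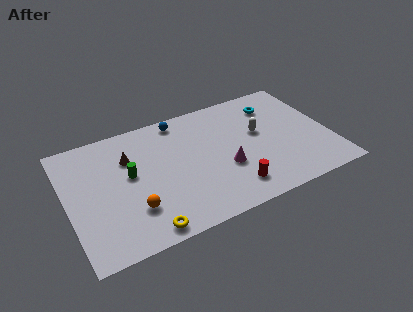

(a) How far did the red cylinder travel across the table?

2.1

From (9.9, 4.0) to (10.1, 1.9), the red cylinder covered √(0.2² + 2.1²) ≈ 2.1 units.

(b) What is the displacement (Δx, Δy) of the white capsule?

(-1.4, 0.5)

The white capsule was at about (13.8, 5.3) and moved to about (12.4, 5.8).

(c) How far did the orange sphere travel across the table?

3.2

The orange sphere moved from about (7.1, 3.1) to (3.9, 2.8), a distance of √(3.2² + 0.3²) ≈ 3.2.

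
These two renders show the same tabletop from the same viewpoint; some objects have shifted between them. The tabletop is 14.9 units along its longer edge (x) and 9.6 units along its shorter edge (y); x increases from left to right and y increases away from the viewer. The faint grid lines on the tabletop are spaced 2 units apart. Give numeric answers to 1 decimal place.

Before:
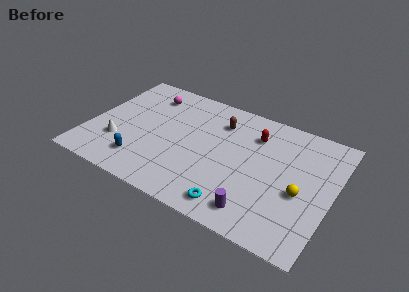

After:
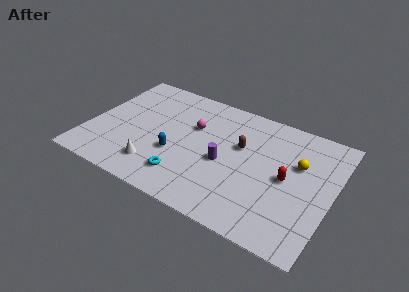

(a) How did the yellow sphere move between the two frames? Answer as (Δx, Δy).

(-0.4, 2.1)

From the two frames, the yellow sphere sits at roughly (13.1, 4.0) before and (12.7, 6.1) after.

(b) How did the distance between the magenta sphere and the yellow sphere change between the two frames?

-4.2

Before: roughly 10.7 units apart; after: 6.5. That's 4.2 units closer together.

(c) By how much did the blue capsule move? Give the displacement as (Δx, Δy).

(1.9, 1.5)

The blue capsule was at about (3.6, 2.0) and moved to about (5.5, 3.5).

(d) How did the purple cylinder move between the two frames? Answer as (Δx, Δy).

(-2.4, 2.7)

From the two frames, the purple cylinder sits at roughly (10.8, 1.5) before and (8.4, 4.2) after.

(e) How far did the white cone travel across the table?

2.7

From (2.0, 2.9) to (4.5, 2.0), the white cone covered √(2.5² + 0.9²) ≈ 2.7 units.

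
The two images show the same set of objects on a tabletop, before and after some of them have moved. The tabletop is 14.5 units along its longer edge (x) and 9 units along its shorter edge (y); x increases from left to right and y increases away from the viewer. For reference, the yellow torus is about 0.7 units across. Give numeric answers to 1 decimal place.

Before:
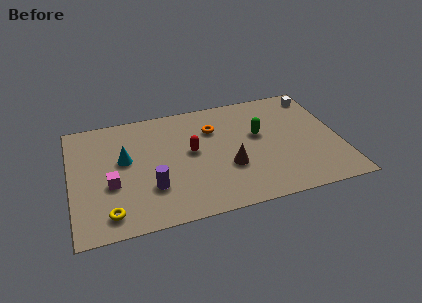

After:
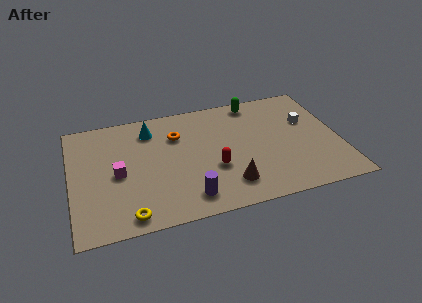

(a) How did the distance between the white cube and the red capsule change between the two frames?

-1.8

The distance was about 7.6 in the first image and 5.8 in the second, so they moved 1.8 units closer together.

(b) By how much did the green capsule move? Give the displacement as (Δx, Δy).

(0.0, 2.7)

The green capsule started near (10.2, 5.3) and ended near (10.2, 8.0).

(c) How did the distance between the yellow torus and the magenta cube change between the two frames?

+1.1

The distance was about 2.1 in the first image and 3.2 in the second, so they moved 1.1 units further apart.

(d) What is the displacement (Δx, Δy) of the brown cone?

(-0.1, -1.3)

The brown cone started near (8.4, 3.2) and ended near (8.3, 1.9).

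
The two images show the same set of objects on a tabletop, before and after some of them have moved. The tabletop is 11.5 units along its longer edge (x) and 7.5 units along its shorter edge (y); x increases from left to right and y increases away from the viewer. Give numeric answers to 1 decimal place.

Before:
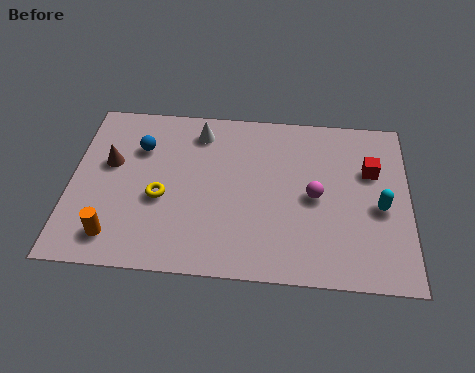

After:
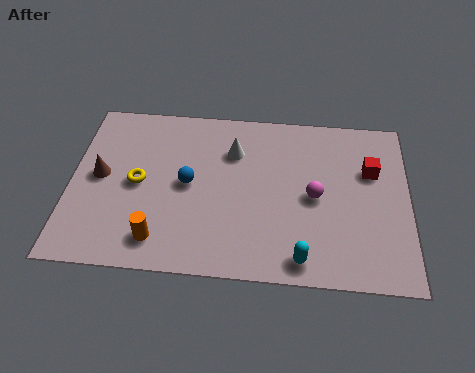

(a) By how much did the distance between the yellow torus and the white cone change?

+0.3

They were about 3.3 units apart before and 3.6 after — 0.3 units further apart.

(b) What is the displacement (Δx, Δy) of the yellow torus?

(-0.8, 0.6)

The yellow torus started near (3.1, 3.1) and ended near (2.3, 3.7).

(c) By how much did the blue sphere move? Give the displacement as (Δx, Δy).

(1.7, -1.5)

The blue sphere was at about (2.3, 5.3) and moved to about (4.0, 3.8).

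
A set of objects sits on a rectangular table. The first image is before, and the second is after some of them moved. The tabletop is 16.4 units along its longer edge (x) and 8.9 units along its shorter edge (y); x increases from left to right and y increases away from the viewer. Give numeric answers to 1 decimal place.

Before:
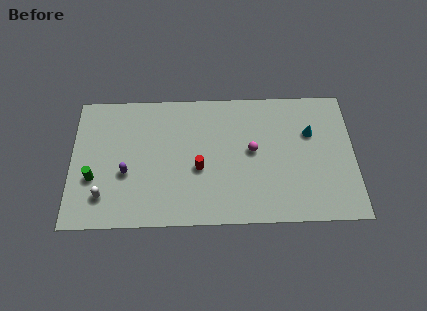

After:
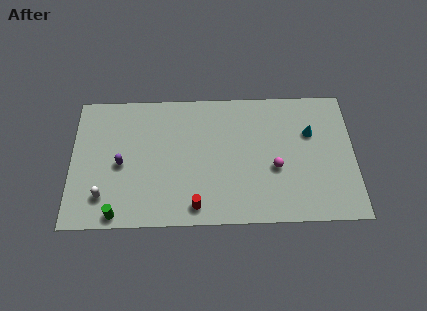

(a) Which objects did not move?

the white capsule and the cyan cone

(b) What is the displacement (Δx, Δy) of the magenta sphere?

(1.3, -1.2)

The magenta sphere started near (10.5, 4.8) and ended near (11.8, 3.6).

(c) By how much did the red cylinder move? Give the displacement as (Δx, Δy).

(-0.2, -2.5)

The red cylinder started near (7.4, 3.7) and ended near (7.2, 1.2).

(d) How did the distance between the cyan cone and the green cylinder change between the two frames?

-0.6

The distance was about 12.9 in the first image and 12.3 in the second, so they moved 0.6 units closer together.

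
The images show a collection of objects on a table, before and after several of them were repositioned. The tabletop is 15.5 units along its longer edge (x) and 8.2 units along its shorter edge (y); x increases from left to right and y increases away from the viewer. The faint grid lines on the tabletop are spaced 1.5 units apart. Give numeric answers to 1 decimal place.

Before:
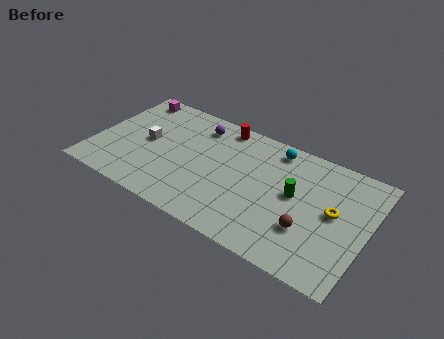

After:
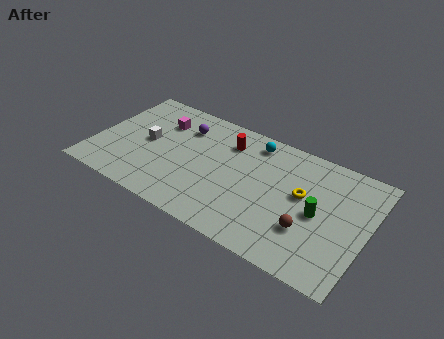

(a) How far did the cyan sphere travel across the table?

1.2

The cyan sphere was near (9.9, 7.1) before and (8.7, 7.0) after, so it travelled √(1.2² + 0.1²) ≈ 1.2 units.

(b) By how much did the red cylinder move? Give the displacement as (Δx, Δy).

(0.5, -1.0)

From the two frames, the red cylinder sits at roughly (6.8, 7.3) before and (7.3, 6.3) after.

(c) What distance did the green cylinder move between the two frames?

1.5

The green cylinder moved from about (11.4, 4.5) to (12.8, 3.9), a distance of √(1.4² + 0.6²) ≈ 1.5.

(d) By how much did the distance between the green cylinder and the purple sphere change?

+2.1

Before: roughly 6.3 units apart; after: 8.4. That's 2.1 units further apart.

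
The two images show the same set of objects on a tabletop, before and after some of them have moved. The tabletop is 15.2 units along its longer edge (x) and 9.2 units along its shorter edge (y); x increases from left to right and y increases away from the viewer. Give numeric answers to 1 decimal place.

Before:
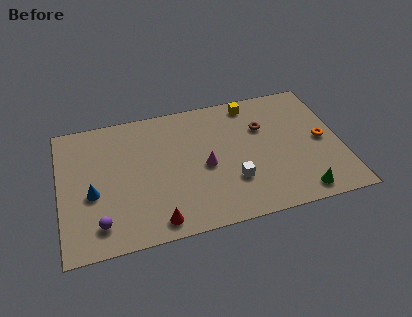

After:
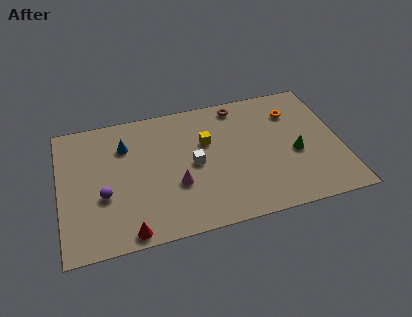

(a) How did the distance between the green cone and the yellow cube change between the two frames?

-2.2

They were about 7.3 units apart before and 5.1 after — 2.2 units closer together.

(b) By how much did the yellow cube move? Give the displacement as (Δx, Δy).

(-2.6, -2.2)

The yellow cube was at about (10.6, 8.1) and moved to about (8.0, 5.9).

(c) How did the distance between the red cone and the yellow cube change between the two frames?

-2.2

The distance was about 9.0 in the first image and 6.8 in the second, so they moved 2.2 units closer together.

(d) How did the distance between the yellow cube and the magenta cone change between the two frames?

-1.6

They were about 4.8 units apart before and 3.2 after — 1.6 units closer together.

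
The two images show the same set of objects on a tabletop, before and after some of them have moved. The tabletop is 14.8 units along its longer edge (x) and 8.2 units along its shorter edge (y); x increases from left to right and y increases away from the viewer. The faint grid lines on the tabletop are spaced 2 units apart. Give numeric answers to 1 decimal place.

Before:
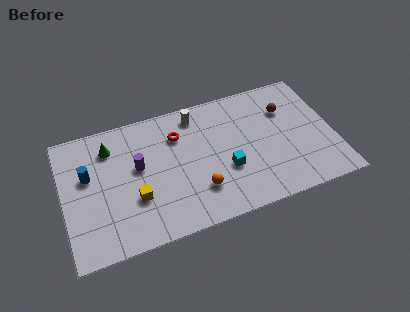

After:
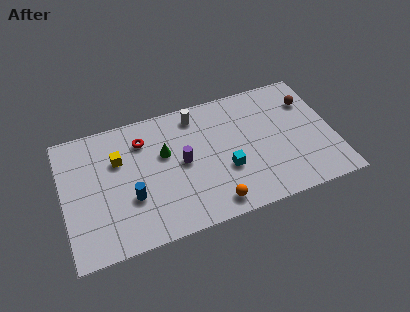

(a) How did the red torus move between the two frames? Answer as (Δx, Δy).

(-1.9, 0.3)

From the two frames, the red torus sits at roughly (6.4, 6.0) before and (4.5, 6.3) after.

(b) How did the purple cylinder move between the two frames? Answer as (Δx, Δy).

(2.4, -0.5)

The purple cylinder started near (4.1, 4.7) and ended near (6.5, 4.2).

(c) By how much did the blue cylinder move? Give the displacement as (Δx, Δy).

(2.2, -2.1)

The blue cylinder was at about (1.4, 5.0) and moved to about (3.6, 2.9).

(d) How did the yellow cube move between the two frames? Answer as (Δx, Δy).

(-0.7, 2.7)

The yellow cube was at about (3.8, 2.8) and moved to about (3.1, 5.5).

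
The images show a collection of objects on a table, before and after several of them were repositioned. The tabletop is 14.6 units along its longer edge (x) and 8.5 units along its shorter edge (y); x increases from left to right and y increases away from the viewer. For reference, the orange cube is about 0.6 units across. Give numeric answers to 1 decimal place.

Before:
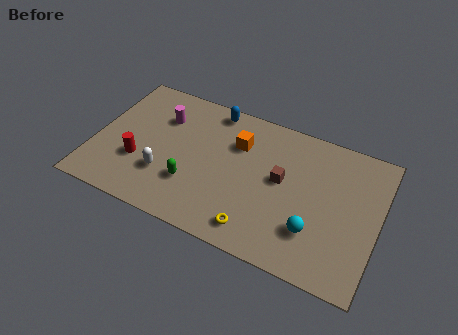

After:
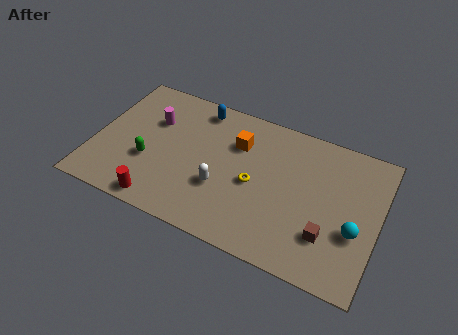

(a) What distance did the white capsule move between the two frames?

2.9

The white capsule was near (3.8, 2.6) before and (6.7, 3.0) after, so it travelled √(2.9² + 0.4²) ≈ 2.9 units.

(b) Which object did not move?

the orange cube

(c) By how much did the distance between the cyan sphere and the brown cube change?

-1.5

Before: roughly 3.0 units apart; after: 1.5. That's 1.5 units closer together.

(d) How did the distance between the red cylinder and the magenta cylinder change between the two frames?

+1.6

The distance was about 3.3 in the first image and 4.9 in the second, so they moved 1.6 units further apart.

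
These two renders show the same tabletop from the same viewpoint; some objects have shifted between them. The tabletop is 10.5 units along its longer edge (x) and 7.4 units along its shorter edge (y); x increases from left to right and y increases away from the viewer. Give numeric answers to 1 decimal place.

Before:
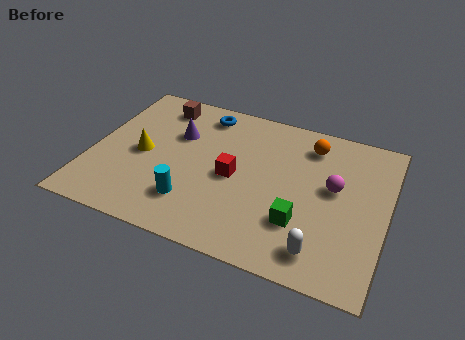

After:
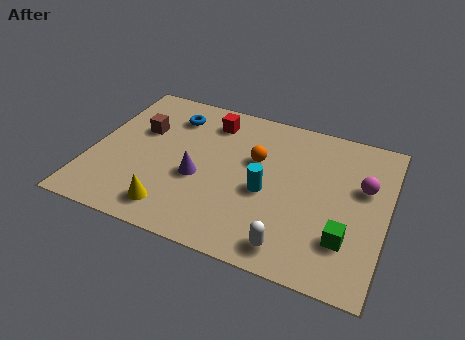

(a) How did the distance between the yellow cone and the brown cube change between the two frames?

+1.1

They were about 2.7 units apart before and 3.8 after — 1.1 units further apart.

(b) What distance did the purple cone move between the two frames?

2.1

The purple cone moved from about (2.9, 4.9) to (3.9, 3.0), a distance of √(1.0² + 1.9²) ≈ 2.1.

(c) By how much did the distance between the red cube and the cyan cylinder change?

+1.5

The distance was about 2.1 in the first image and 3.6 in the second, so they moved 1.5 units further apart.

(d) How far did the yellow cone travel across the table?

2.7

The yellow cone moved from about (1.8, 3.5) to (3.2, 1.2), a distance of √(1.4² + 2.3²) ≈ 2.7.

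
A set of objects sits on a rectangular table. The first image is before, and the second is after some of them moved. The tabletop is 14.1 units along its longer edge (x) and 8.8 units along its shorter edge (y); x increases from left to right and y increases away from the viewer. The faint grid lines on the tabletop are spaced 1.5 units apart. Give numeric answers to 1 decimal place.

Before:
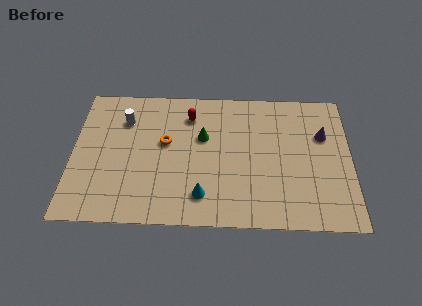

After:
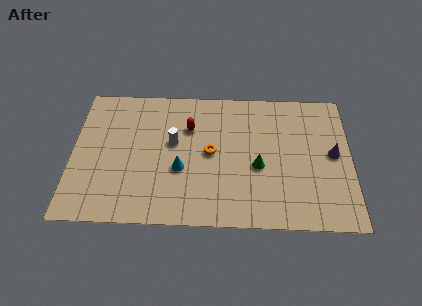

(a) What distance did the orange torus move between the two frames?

2.4

From (4.7, 5.1) to (7.0, 4.5), the orange torus covered √(2.3² + 0.6²) ≈ 2.4 units.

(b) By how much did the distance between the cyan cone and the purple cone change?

+0.5

They were about 7.3 units apart before and 7.8 after — 0.5 units further apart.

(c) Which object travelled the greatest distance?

the green cone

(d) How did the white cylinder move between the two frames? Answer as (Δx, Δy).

(2.5, -1.4)

The white cylinder started near (2.6, 6.5) and ended near (5.1, 5.1).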